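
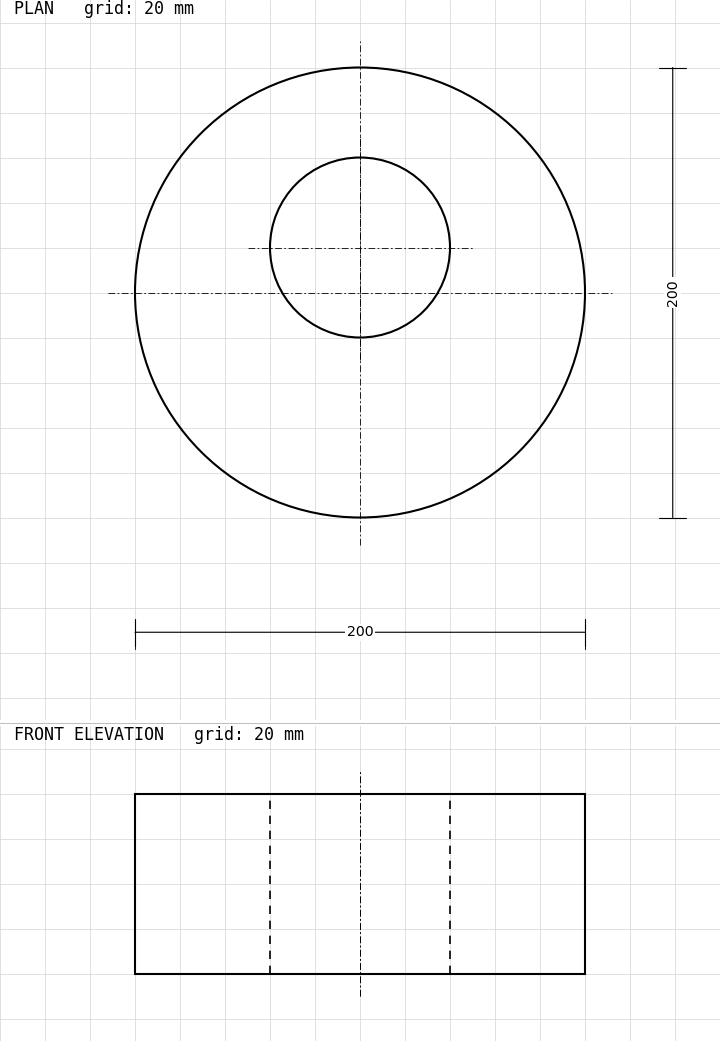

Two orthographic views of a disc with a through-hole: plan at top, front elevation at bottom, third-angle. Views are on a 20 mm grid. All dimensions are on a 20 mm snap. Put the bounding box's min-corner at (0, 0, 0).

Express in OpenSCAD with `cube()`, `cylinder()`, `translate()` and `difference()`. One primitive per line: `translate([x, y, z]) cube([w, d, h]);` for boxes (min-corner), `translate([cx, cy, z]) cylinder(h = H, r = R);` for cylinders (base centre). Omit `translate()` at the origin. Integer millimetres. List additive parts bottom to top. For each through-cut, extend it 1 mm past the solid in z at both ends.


difference() {
  translate([100, 100, 0]) cylinder(h = 80, r = 100);
  translate([100, 120, -1]) cylinder(h = 82, r = 40);
}


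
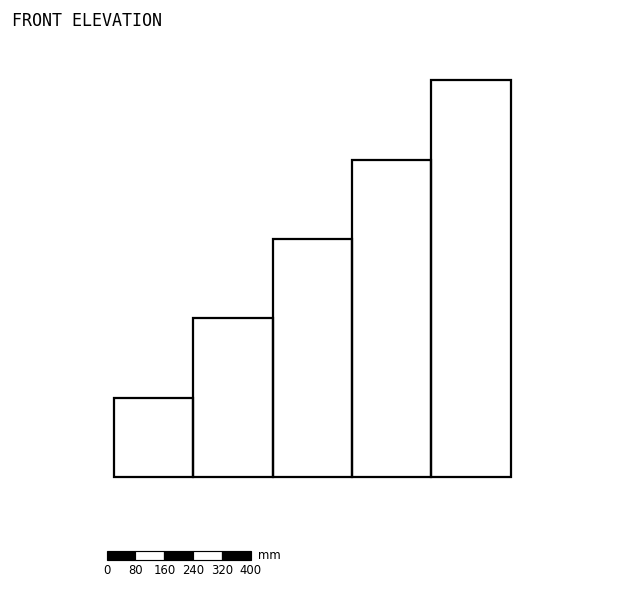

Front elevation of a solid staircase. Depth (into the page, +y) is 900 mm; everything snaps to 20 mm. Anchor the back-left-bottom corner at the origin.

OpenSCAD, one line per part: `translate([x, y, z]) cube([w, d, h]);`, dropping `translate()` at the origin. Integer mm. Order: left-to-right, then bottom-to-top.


cube([220, 900, 220]);
translate([220, 0, 0]) cube([220, 900, 440]);
translate([440, 0, 0]) cube([220, 900, 660]);
translate([660, 0, 0]) cube([220, 900, 880]);
translate([880, 0, 0]) cube([220, 900, 1100]);


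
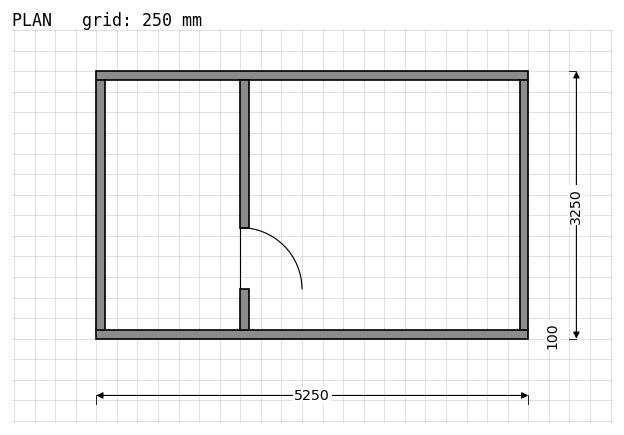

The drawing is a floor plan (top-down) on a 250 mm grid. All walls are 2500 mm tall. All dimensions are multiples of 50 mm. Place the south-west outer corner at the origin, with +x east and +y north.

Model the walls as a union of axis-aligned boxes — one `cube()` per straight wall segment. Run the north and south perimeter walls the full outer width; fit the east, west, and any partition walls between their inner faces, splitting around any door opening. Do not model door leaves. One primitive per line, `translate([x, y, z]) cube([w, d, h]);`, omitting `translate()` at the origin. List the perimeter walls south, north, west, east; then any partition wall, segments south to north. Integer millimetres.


cube([5250, 100, 2500]);
translate([0, 3150, 0]) cube([5250, 100, 2500]);
translate([0, 100, 0]) cube([100, 3050, 2500]);
translate([5150, 100, 0]) cube([100, 3050, 2500]);
translate([1750, 100, 0]) cube([100, 500, 2500]);
translate([1750, 1350, 0]) cube([100, 1800, 2500]);


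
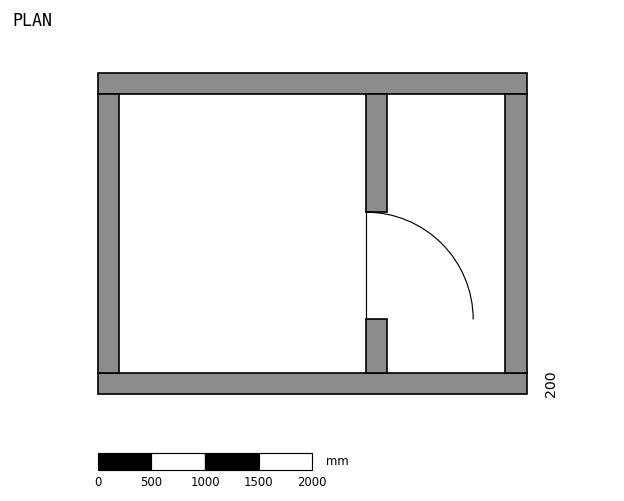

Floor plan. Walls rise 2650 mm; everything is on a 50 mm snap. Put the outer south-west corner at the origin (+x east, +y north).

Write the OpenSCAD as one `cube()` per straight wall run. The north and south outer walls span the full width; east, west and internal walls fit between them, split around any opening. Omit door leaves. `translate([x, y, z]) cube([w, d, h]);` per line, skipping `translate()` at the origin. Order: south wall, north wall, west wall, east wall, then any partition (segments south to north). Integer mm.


cube([4000, 200, 2650]);
translate([0, 2800, 0]) cube([4000, 200, 2650]);
translate([0, 200, 0]) cube([200, 2600, 2650]);
translate([3800, 200, 0]) cube([200, 2600, 2650]);
translate([2500, 200, 0]) cube([200, 500, 2650]);
translate([2500, 1700, 0]) cube([200, 1100, 2650]);


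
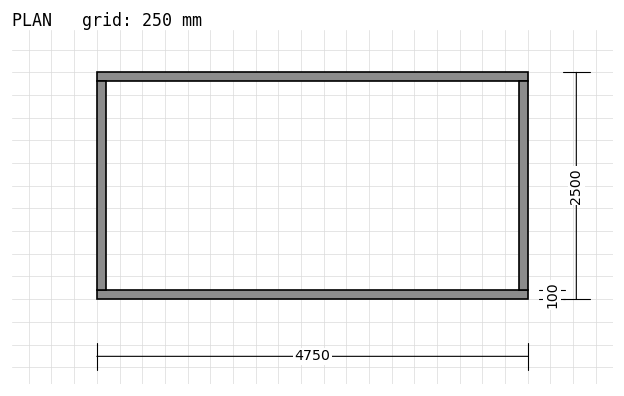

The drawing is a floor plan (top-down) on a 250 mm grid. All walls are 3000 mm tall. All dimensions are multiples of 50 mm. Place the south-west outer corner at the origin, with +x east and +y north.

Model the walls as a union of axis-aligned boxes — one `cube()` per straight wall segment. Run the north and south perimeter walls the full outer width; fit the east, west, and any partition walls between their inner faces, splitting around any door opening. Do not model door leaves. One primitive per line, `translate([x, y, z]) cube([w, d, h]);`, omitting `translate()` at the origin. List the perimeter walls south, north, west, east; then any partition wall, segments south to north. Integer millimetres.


cube([4750, 100, 3000]);
translate([0, 2400, 0]) cube([4750, 100, 3000]);
translate([0, 100, 0]) cube([100, 2300, 3000]);
translate([4650, 100, 0]) cube([100, 2300, 3000]);


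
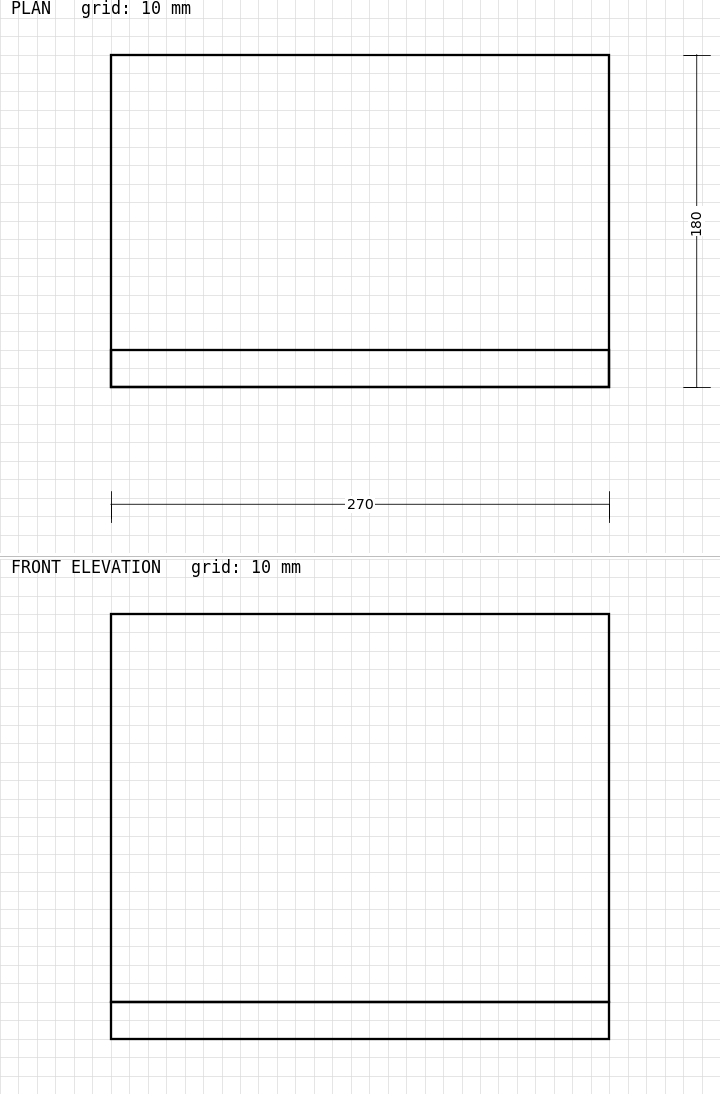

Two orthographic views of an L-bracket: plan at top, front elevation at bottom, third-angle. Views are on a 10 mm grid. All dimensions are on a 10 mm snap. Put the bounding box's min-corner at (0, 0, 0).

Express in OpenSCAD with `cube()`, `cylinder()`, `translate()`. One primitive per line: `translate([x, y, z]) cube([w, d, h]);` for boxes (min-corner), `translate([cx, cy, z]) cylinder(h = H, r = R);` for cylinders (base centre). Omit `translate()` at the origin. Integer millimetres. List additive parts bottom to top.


cube([270, 180, 20]);
translate([0, 0, 20]) cube([270, 20, 210]);


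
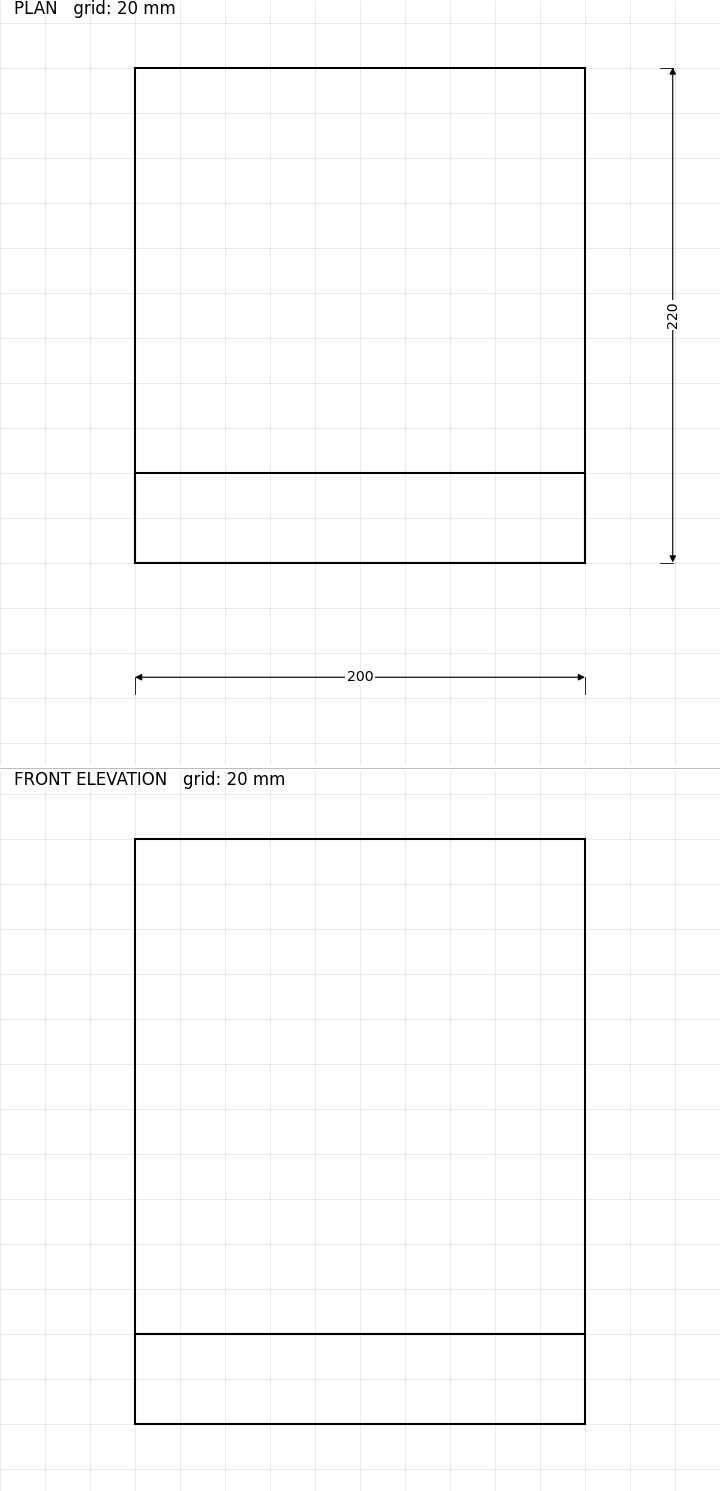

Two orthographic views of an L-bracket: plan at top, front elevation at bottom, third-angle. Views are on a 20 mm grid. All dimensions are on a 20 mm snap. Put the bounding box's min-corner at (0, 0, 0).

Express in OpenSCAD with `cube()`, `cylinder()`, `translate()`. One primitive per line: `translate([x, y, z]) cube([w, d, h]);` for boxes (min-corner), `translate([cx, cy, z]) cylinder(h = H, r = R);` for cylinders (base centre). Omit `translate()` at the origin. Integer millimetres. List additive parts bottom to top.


cube([200, 220, 40]);
translate([0, 0, 40]) cube([200, 40, 220]);


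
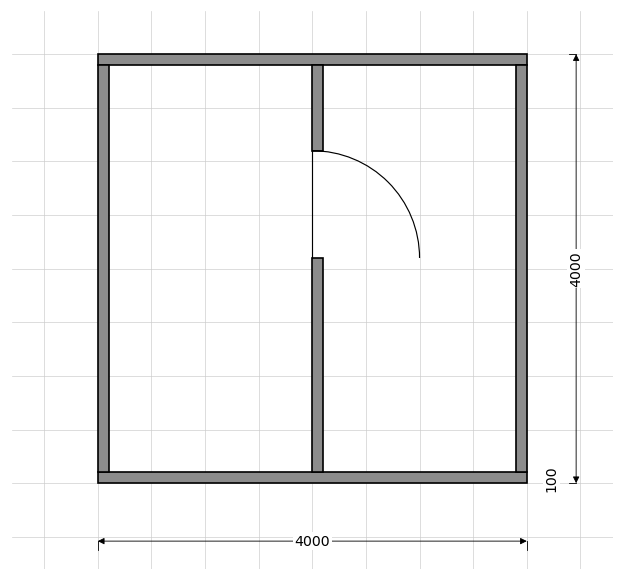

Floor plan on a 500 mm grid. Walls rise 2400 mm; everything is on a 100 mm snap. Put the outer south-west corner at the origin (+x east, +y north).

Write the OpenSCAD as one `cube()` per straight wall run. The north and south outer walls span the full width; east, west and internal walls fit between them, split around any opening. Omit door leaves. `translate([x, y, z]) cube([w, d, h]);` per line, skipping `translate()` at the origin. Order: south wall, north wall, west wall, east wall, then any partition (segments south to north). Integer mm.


cube([4000, 100, 2400]);
translate([0, 3900, 0]) cube([4000, 100, 2400]);
translate([0, 100, 0]) cube([100, 3800, 2400]);
translate([3900, 100, 0]) cube([100, 3800, 2400]);
translate([2000, 100, 0]) cube([100, 2000, 2400]);
translate([2000, 3100, 0]) cube([100, 800, 2400]);


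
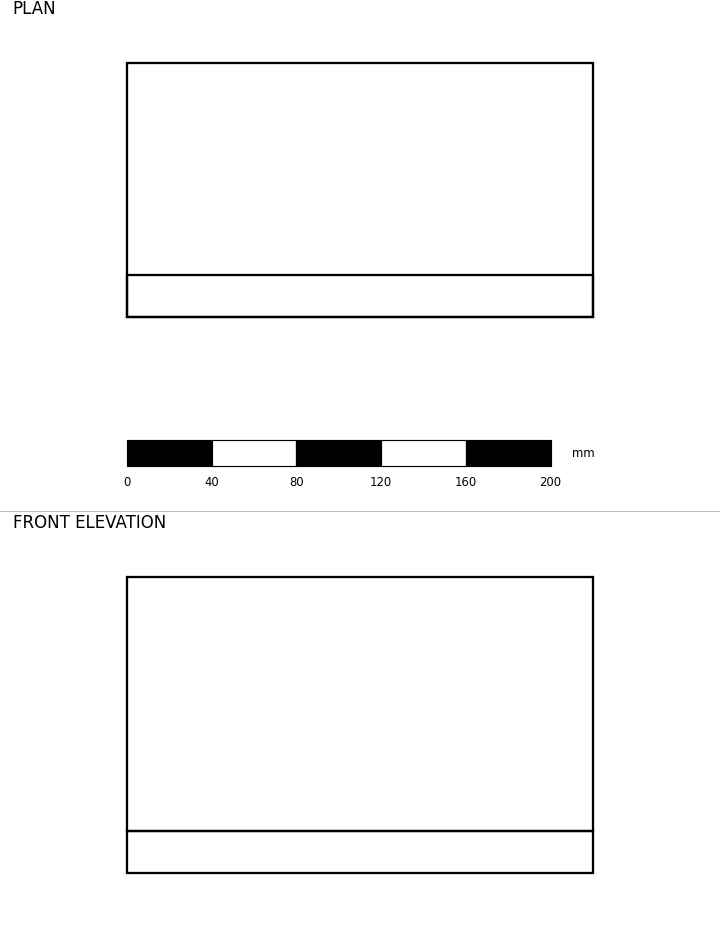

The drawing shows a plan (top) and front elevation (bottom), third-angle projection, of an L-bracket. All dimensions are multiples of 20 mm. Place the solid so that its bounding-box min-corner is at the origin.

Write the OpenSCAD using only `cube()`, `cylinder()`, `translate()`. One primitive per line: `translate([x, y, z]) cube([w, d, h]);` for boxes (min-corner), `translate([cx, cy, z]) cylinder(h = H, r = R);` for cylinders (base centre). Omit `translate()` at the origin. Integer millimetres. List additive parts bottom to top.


cube([220, 120, 20]);
translate([0, 0, 20]) cube([220, 20, 120]);


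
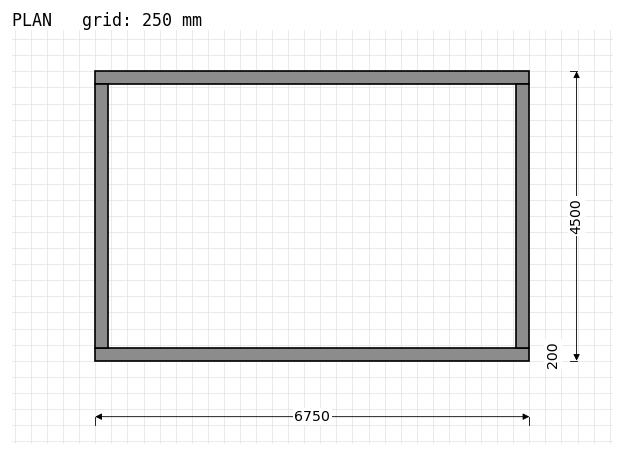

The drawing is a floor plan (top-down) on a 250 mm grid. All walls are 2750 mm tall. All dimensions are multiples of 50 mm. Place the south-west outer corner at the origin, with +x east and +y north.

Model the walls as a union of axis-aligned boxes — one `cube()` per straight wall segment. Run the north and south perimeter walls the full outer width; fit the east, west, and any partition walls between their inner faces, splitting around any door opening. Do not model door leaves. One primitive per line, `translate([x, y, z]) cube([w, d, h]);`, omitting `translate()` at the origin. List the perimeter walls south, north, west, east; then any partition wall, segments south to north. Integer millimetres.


cube([6750, 200, 2750]);
translate([0, 4300, 0]) cube([6750, 200, 2750]);
translate([0, 200, 0]) cube([200, 4100, 2750]);
translate([6550, 200, 0]) cube([200, 4100, 2750]);


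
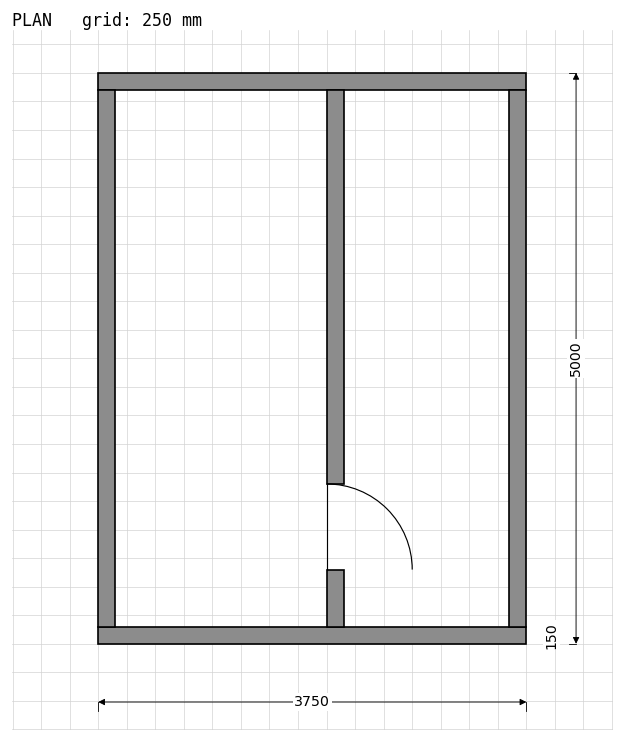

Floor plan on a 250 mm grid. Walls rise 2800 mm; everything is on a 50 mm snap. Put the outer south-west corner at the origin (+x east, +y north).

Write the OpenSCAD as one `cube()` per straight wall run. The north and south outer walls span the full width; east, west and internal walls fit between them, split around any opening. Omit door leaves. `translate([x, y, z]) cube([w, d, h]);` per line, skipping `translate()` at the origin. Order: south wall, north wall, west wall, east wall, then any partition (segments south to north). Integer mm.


cube([3750, 150, 2800]);
translate([0, 4850, 0]) cube([3750, 150, 2800]);
translate([0, 150, 0]) cube([150, 4700, 2800]);
translate([3600, 150, 0]) cube([150, 4700, 2800]);
translate([2000, 150, 0]) cube([150, 500, 2800]);
translate([2000, 1400, 0]) cube([150, 3450, 2800]);


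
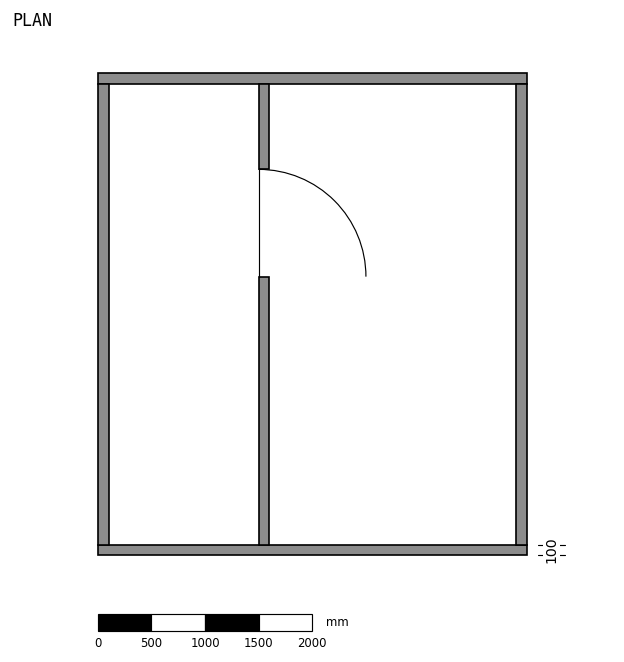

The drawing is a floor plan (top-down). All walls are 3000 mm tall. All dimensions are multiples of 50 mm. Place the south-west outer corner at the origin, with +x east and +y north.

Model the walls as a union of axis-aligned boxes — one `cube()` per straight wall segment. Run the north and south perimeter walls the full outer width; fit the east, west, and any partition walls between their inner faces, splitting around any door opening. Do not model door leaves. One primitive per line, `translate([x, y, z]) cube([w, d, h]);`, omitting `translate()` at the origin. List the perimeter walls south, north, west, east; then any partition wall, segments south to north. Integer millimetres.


cube([4000, 100, 3000]);
translate([0, 4400, 0]) cube([4000, 100, 3000]);
translate([0, 100, 0]) cube([100, 4300, 3000]);
translate([3900, 100, 0]) cube([100, 4300, 3000]);
translate([1500, 100, 0]) cube([100, 2500, 3000]);
translate([1500, 3600, 0]) cube([100, 800, 3000]);


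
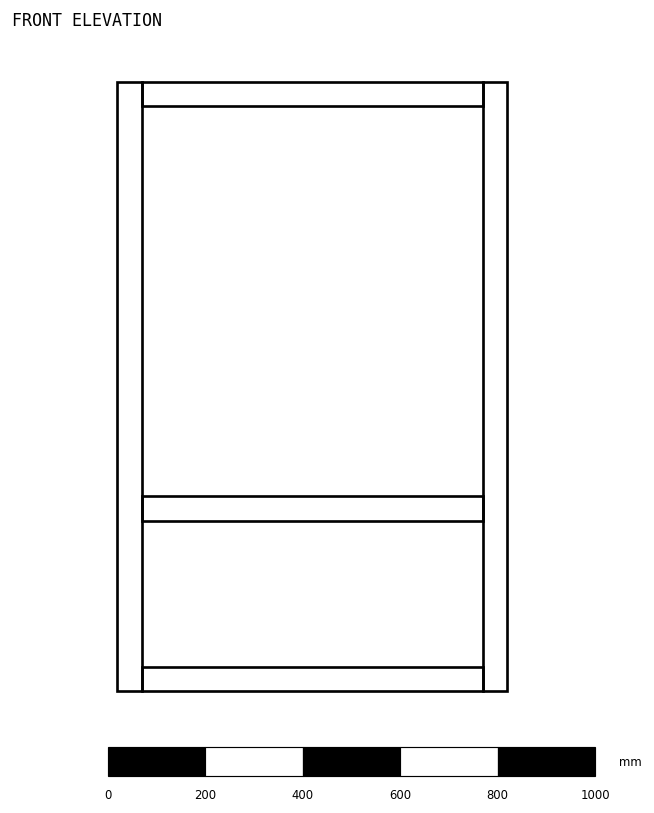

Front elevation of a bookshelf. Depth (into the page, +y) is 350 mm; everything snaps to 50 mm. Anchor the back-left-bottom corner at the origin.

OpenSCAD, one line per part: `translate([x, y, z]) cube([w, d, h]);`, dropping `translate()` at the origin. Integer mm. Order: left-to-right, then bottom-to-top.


cube([50, 350, 1250]);
translate([50, 0, 0]) cube([700, 350, 50]);
translate([50, 0, 350]) cube([700, 350, 50]);
translate([50, 0, 1200]) cube([700, 350, 50]);
translate([750, 0, 0]) cube([50, 350, 1250]);


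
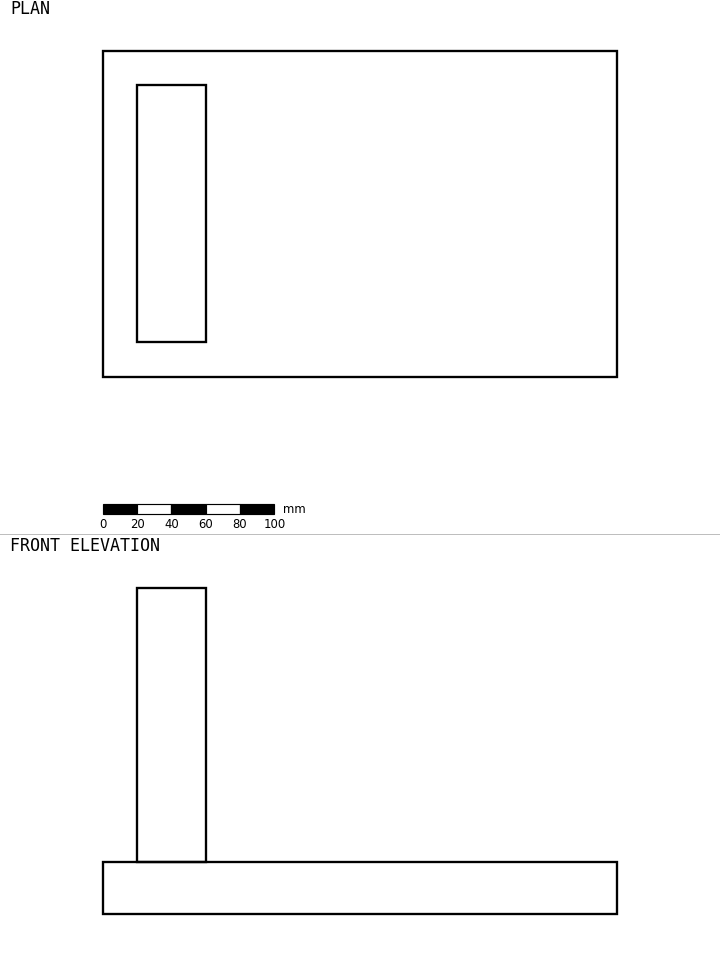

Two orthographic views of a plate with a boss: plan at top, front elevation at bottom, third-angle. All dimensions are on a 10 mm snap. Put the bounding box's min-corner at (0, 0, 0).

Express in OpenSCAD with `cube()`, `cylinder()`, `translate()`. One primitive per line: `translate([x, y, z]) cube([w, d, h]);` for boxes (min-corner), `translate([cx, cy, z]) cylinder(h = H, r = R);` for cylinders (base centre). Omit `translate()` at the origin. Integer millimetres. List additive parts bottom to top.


cube([300, 190, 30]);
translate([20, 20, 30]) cube([40, 150, 160]);


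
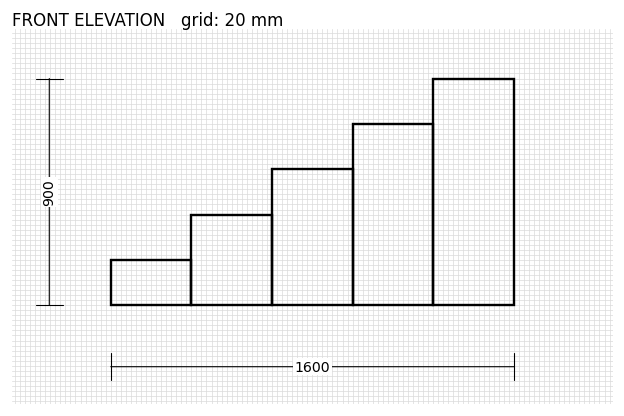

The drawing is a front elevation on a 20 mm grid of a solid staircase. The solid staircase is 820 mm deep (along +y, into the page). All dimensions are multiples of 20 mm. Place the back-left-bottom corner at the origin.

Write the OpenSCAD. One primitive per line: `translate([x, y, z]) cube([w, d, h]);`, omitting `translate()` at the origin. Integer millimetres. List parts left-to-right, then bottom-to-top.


cube([320, 820, 180]);
translate([320, 0, 0]) cube([320, 820, 360]);
translate([640, 0, 0]) cube([320, 820, 540]);
translate([960, 0, 0]) cube([320, 820, 720]);
translate([1280, 0, 0]) cube([320, 820, 900]);


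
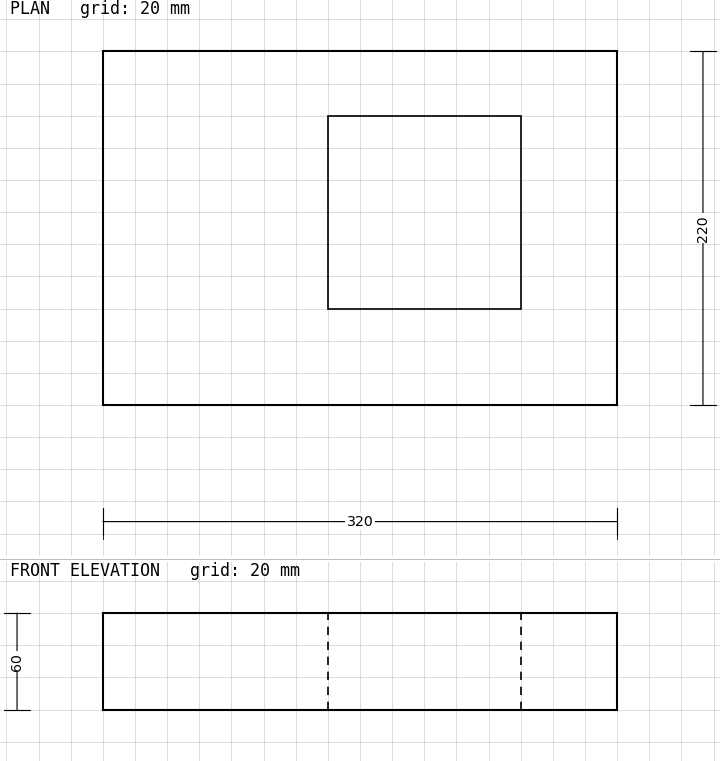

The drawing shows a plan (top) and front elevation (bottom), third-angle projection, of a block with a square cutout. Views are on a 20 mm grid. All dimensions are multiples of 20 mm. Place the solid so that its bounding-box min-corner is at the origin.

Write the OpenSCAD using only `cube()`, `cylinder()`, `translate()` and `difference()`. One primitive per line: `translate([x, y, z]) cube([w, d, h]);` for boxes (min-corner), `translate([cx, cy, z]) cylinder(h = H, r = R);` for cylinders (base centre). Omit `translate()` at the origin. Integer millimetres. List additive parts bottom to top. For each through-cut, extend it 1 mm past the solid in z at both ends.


difference() {
  cube([320, 220, 60]);
  translate([140, 60, -1]) cube([120, 120, 62]);
}


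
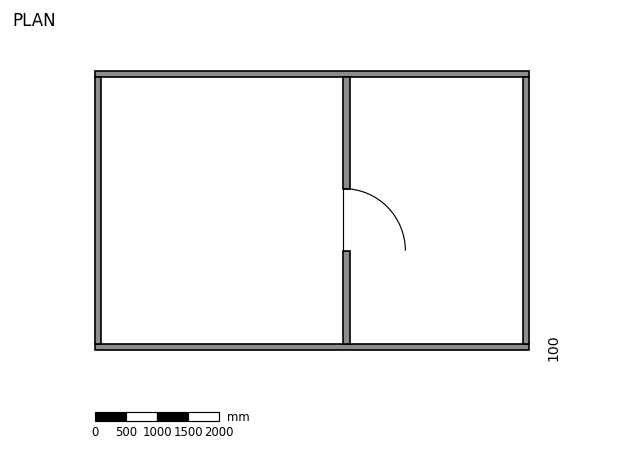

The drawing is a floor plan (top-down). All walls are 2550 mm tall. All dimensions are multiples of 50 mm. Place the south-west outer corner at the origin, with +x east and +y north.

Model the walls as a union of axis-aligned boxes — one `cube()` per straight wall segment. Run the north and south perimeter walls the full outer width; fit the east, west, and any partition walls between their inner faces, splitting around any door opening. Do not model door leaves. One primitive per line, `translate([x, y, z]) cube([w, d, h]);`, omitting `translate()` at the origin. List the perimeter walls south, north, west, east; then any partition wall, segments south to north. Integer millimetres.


cube([7000, 100, 2550]);
translate([0, 4400, 0]) cube([7000, 100, 2550]);
translate([0, 100, 0]) cube([100, 4300, 2550]);
translate([6900, 100, 0]) cube([100, 4300, 2550]);
translate([4000, 100, 0]) cube([100, 1500, 2550]);
translate([4000, 2600, 0]) cube([100, 1800, 2550]);


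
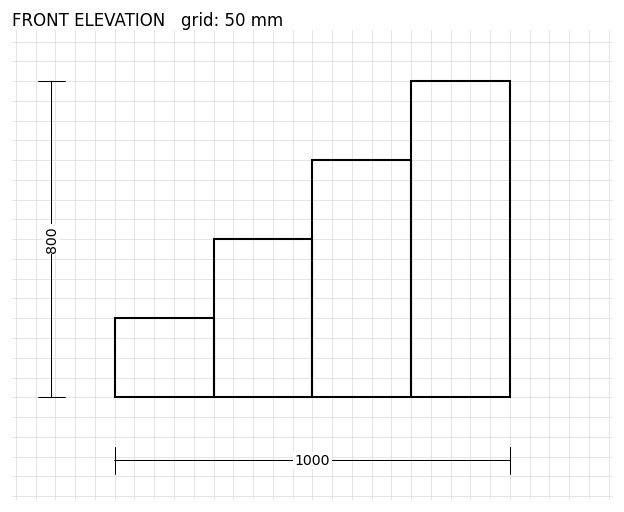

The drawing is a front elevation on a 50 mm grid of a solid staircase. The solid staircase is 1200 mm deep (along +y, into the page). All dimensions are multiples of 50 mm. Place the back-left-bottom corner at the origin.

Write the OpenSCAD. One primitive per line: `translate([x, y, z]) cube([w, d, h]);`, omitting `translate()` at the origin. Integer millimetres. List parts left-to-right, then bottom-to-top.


cube([250, 1200, 200]);
translate([250, 0, 0]) cube([250, 1200, 400]);
translate([500, 0, 0]) cube([250, 1200, 600]);
translate([750, 0, 0]) cube([250, 1200, 800]);


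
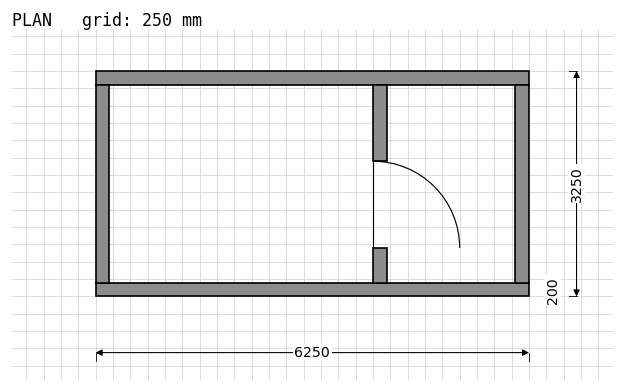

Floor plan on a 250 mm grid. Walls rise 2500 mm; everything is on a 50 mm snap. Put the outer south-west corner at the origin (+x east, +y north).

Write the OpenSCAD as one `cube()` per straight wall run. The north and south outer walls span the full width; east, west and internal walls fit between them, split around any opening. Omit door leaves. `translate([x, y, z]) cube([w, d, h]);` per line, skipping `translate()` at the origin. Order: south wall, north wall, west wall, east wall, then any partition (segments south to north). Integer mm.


cube([6250, 200, 2500]);
translate([0, 3050, 0]) cube([6250, 200, 2500]);
translate([0, 200, 0]) cube([200, 2850, 2500]);
translate([6050, 200, 0]) cube([200, 2850, 2500]);
translate([4000, 200, 0]) cube([200, 500, 2500]);
translate([4000, 1950, 0]) cube([200, 1100, 2500]);


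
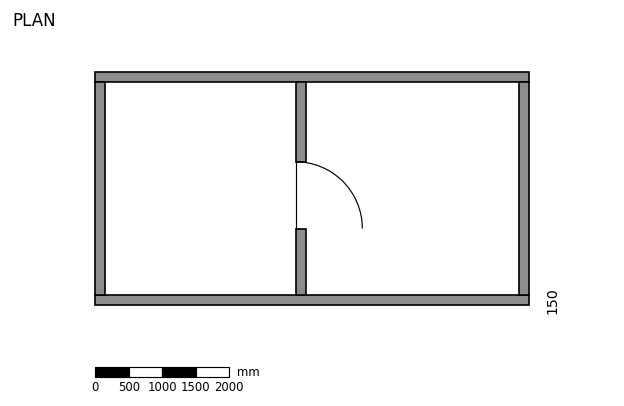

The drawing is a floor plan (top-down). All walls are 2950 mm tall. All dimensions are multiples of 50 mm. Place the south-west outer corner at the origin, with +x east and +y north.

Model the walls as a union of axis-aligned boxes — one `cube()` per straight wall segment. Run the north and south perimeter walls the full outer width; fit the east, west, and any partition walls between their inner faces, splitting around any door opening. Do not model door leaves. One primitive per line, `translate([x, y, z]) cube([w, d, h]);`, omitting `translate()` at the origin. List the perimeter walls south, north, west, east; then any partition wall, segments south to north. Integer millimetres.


cube([6500, 150, 2950]);
translate([0, 3350, 0]) cube([6500, 150, 2950]);
translate([0, 150, 0]) cube([150, 3200, 2950]);
translate([6350, 150, 0]) cube([150, 3200, 2950]);
translate([3000, 150, 0]) cube([150, 1000, 2950]);
translate([3000, 2150, 0]) cube([150, 1200, 2950]);


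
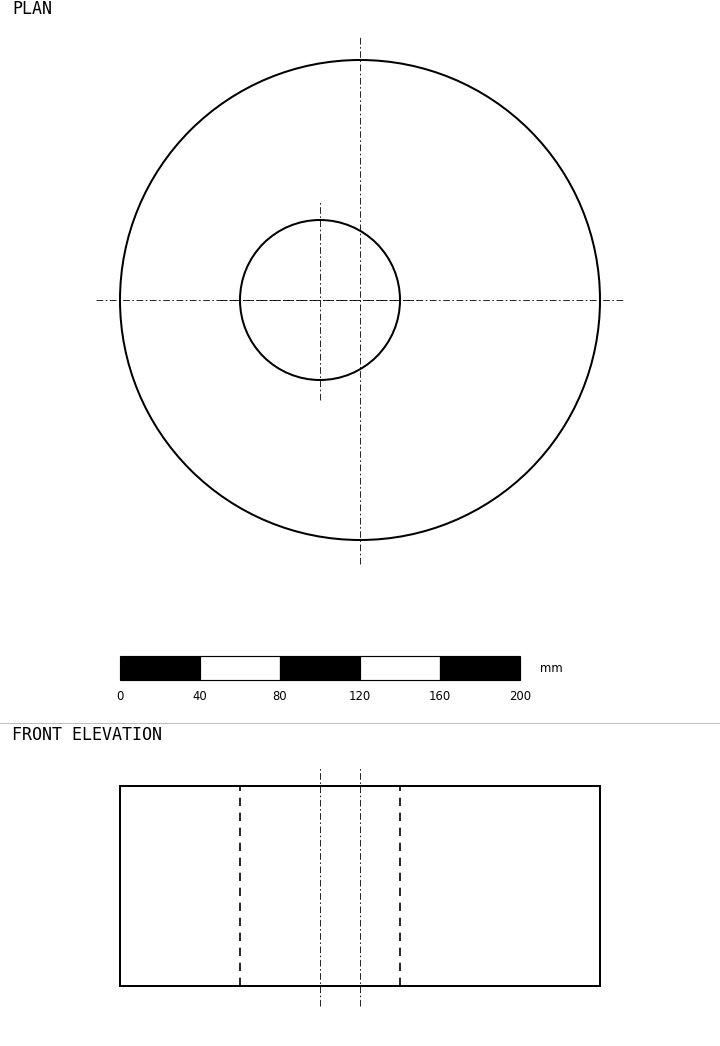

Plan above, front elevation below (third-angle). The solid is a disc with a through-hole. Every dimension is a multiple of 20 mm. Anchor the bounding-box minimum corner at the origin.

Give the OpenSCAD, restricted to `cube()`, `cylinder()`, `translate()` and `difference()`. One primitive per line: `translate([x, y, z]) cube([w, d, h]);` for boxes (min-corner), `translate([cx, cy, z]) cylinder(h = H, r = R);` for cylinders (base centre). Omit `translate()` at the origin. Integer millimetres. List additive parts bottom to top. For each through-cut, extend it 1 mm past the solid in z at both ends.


difference() {
  translate([120, 120, 0]) cylinder(h = 100, r = 120);
  translate([100, 120, -1]) cylinder(h = 102, r = 40);
}


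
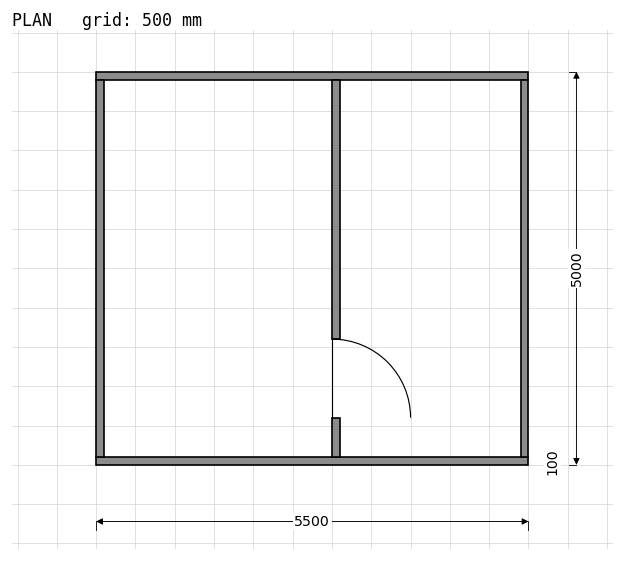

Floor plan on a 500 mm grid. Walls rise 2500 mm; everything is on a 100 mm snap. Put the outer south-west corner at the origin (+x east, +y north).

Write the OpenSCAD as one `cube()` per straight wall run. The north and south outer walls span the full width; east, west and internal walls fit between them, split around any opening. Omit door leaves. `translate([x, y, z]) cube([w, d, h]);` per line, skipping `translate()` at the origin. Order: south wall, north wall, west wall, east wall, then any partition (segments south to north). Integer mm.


cube([5500, 100, 2500]);
translate([0, 4900, 0]) cube([5500, 100, 2500]);
translate([0, 100, 0]) cube([100, 4800, 2500]);
translate([5400, 100, 0]) cube([100, 4800, 2500]);
translate([3000, 100, 0]) cube([100, 500, 2500]);
translate([3000, 1600, 0]) cube([100, 3300, 2500]);


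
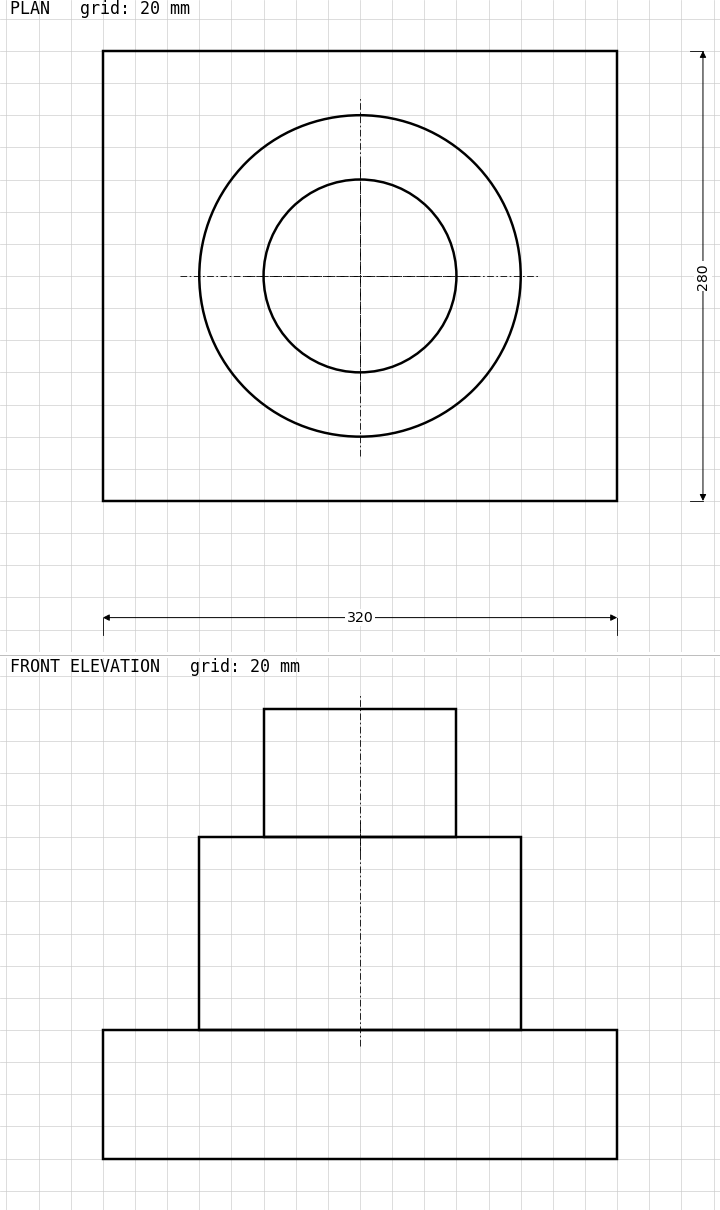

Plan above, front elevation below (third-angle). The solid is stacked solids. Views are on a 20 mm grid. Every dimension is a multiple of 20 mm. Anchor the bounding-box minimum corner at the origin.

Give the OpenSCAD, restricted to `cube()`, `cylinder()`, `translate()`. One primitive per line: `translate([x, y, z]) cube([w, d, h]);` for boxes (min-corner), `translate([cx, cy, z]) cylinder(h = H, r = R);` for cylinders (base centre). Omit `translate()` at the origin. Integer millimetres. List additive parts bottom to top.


cube([320, 280, 80]);
translate([160, 140, 80]) cylinder(h = 120, r = 100);
translate([160, 140, 200]) cylinder(h = 80, r = 60);


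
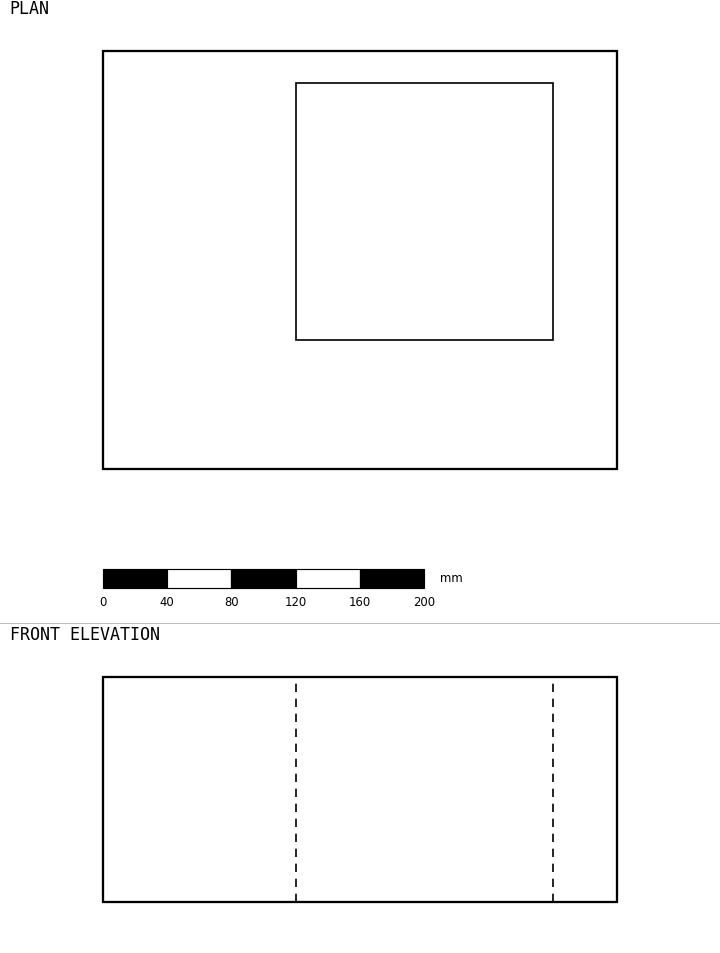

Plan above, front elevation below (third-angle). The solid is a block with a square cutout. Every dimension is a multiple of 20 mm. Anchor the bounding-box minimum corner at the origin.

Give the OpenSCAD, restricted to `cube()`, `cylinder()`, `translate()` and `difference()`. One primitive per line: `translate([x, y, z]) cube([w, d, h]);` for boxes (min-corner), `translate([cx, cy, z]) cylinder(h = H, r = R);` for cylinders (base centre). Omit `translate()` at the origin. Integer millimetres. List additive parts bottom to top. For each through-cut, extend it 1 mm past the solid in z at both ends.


difference() {
  cube([320, 260, 140]);
  translate([120, 80, -1]) cube([160, 160, 142]);
}


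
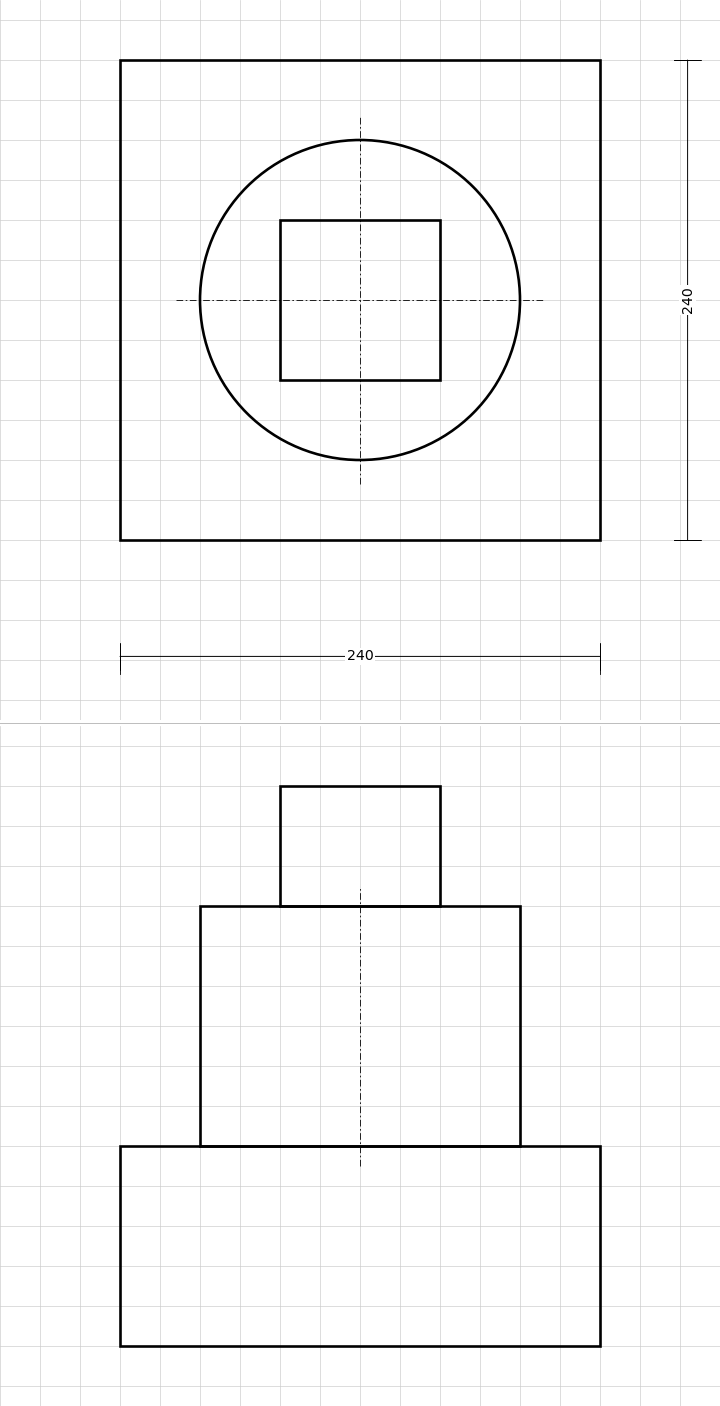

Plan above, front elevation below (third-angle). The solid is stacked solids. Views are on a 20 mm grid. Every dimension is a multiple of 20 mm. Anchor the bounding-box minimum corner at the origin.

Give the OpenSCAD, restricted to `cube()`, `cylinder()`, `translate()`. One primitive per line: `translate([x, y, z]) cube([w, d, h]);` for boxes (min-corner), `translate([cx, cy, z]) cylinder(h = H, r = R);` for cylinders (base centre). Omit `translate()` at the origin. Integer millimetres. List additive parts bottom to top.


cube([240, 240, 100]);
translate([120, 120, 100]) cylinder(h = 120, r = 80);
translate([80, 80, 220]) cube([80, 80, 60]);


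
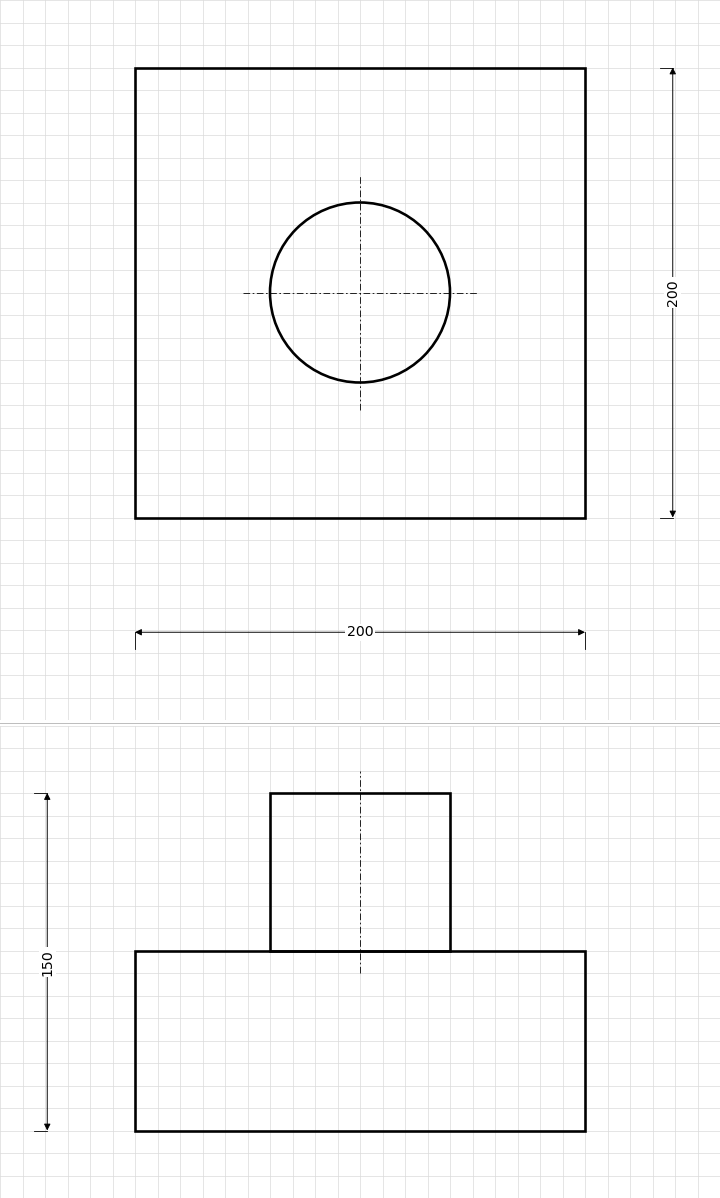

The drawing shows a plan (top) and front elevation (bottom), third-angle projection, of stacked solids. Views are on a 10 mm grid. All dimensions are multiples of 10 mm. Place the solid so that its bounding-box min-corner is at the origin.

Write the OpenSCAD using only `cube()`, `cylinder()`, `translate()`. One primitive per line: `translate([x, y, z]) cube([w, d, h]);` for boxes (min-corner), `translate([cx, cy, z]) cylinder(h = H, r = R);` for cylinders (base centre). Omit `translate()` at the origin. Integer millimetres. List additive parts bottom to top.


cube([200, 200, 80]);
translate([100, 100, 80]) cylinder(h = 70, r = 40);


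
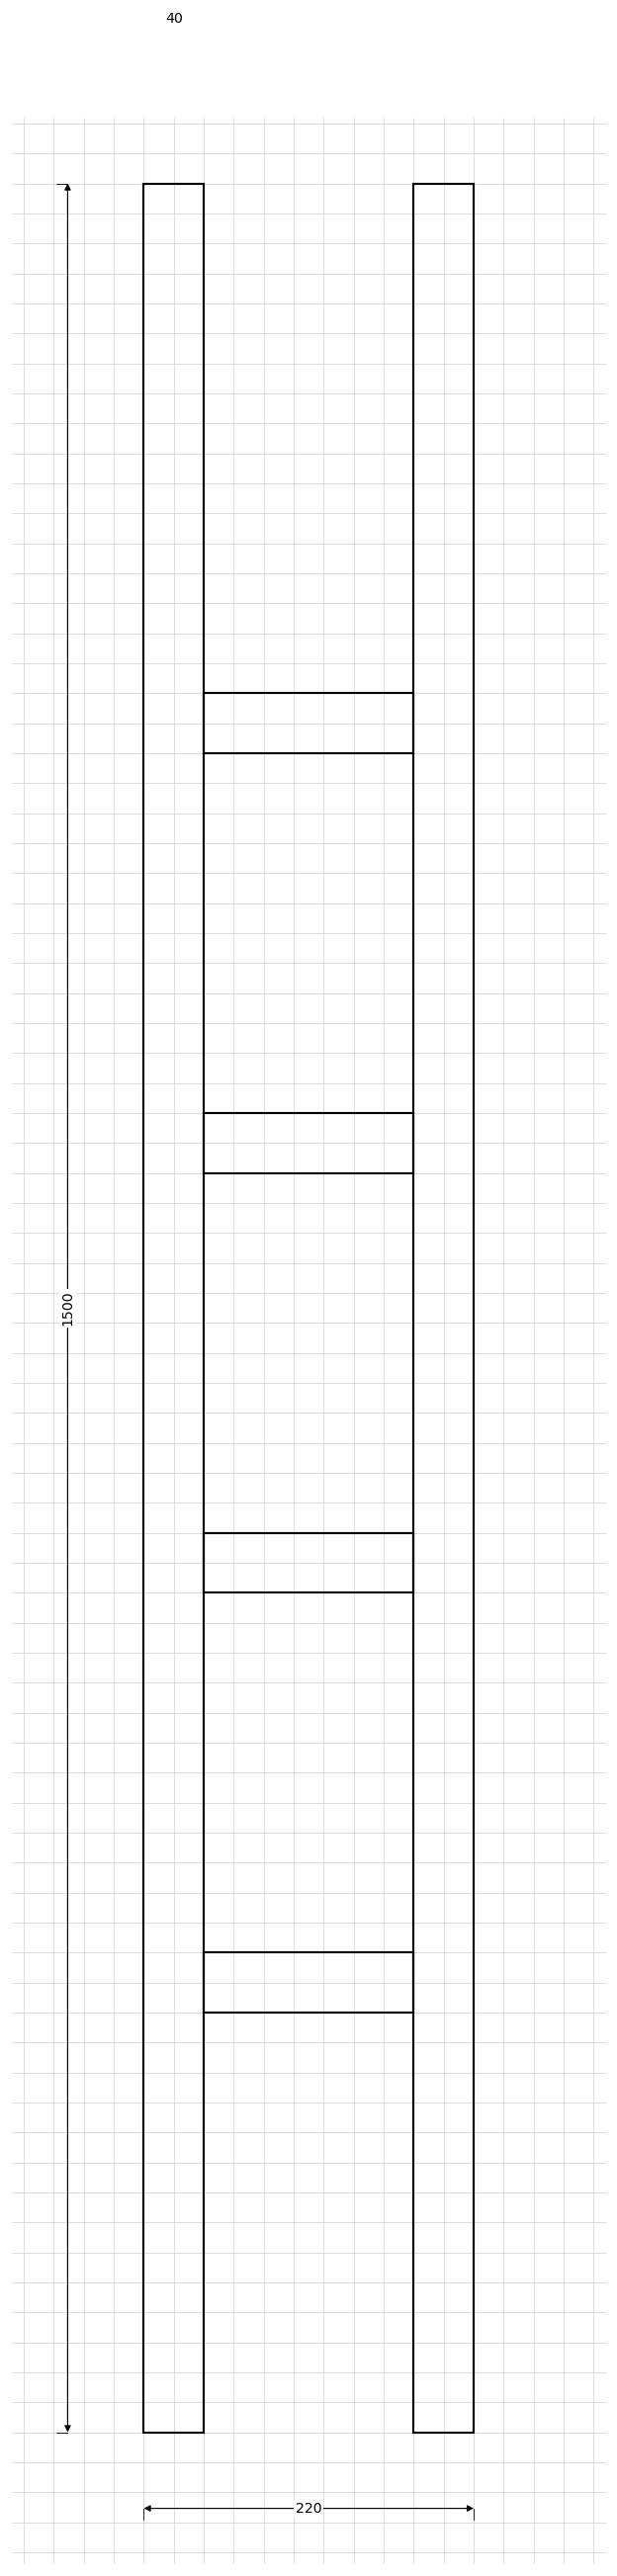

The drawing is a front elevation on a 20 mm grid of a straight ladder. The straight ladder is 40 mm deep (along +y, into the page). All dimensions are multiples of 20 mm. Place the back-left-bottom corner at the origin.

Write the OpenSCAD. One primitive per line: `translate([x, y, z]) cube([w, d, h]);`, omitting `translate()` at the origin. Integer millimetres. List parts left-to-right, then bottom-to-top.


cube([40, 40, 1500]);
translate([40, 0, 280]) cube([140, 40, 40]);
translate([40, 0, 560]) cube([140, 40, 40]);
translate([40, 0, 840]) cube([140, 40, 40]);
translate([40, 0, 1120]) cube([140, 40, 40]);
translate([180, 0, 0]) cube([40, 40, 1500]);


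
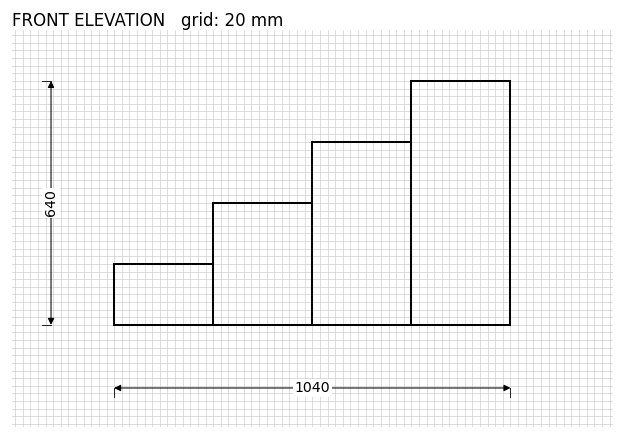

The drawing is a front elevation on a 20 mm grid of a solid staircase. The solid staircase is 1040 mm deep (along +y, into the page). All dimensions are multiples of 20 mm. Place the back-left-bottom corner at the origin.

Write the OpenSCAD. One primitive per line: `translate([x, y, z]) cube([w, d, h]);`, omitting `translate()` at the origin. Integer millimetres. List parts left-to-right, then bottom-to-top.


cube([260, 1040, 160]);
translate([260, 0, 0]) cube([260, 1040, 320]);
translate([520, 0, 0]) cube([260, 1040, 480]);
translate([780, 0, 0]) cube([260, 1040, 640]);


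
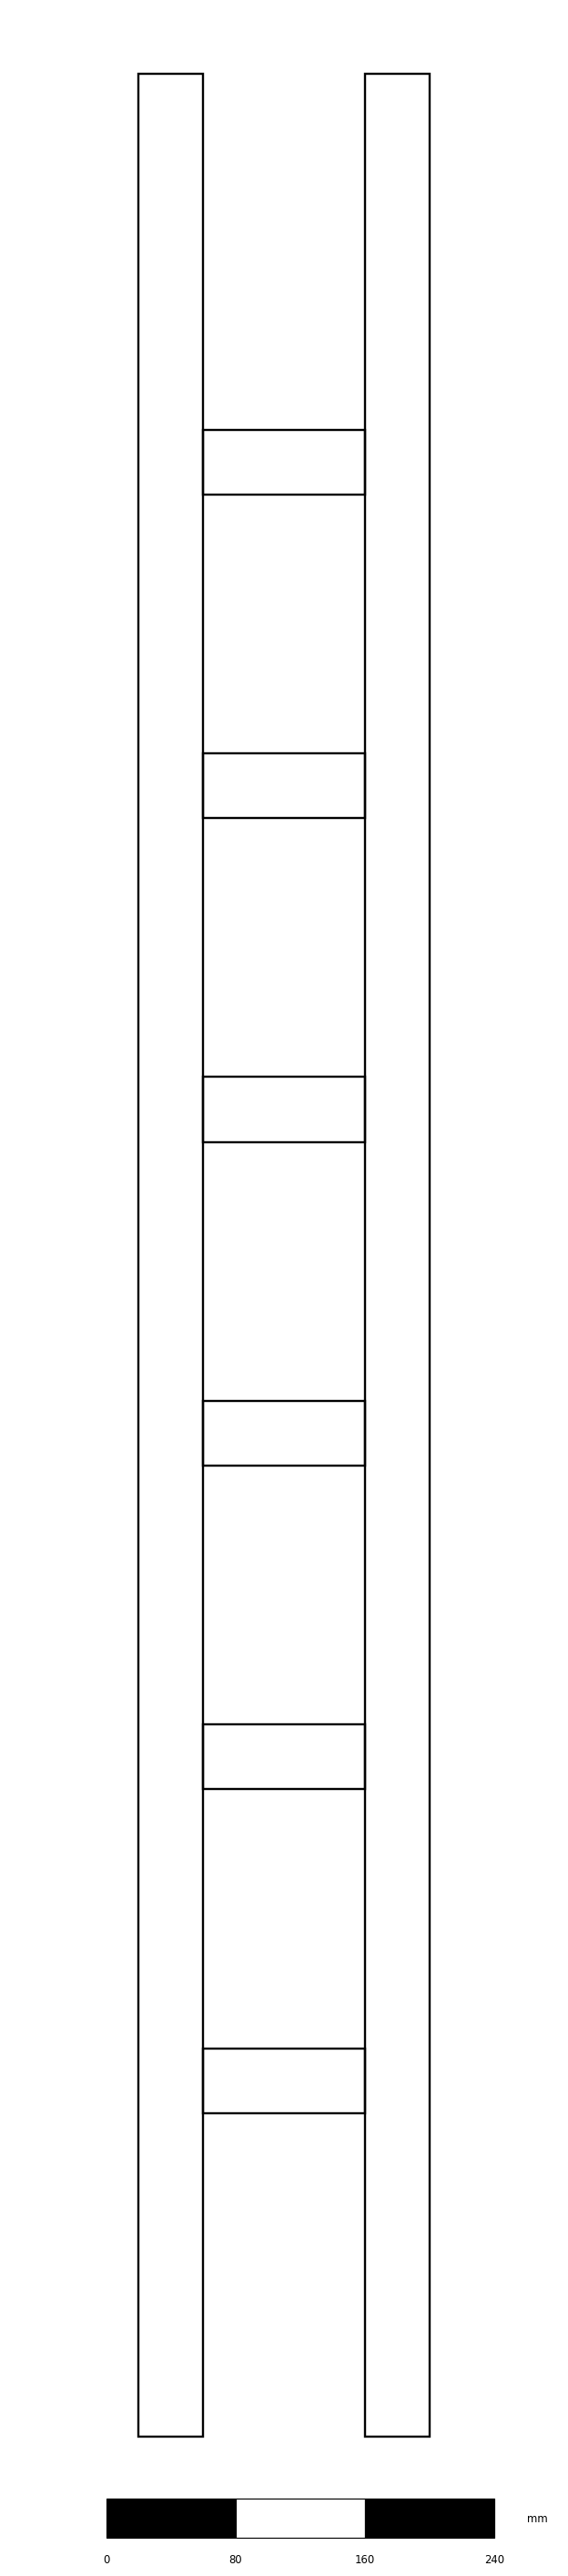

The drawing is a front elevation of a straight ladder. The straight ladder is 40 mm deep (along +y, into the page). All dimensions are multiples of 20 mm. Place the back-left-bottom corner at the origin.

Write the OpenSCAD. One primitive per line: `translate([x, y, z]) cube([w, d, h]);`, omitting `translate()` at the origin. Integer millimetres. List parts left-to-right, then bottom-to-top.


cube([40, 40, 1460]);
translate([40, 0, 200]) cube([100, 40, 40]);
translate([40, 0, 400]) cube([100, 40, 40]);
translate([40, 0, 600]) cube([100, 40, 40]);
translate([40, 0, 800]) cube([100, 40, 40]);
translate([40, 0, 1000]) cube([100, 40, 40]);
translate([40, 0, 1200]) cube([100, 40, 40]);
translate([140, 0, 0]) cube([40, 40, 1460]);


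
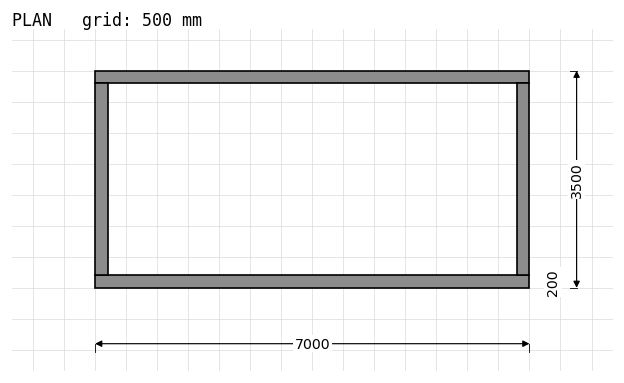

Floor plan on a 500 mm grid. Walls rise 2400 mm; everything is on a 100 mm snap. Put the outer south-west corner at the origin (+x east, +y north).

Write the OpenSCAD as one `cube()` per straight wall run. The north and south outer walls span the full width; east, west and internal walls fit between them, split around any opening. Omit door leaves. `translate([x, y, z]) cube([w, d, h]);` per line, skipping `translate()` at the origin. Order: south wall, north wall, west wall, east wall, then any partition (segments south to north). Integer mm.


cube([7000, 200, 2400]);
translate([0, 3300, 0]) cube([7000, 200, 2400]);
translate([0, 200, 0]) cube([200, 3100, 2400]);
translate([6800, 200, 0]) cube([200, 3100, 2400]);


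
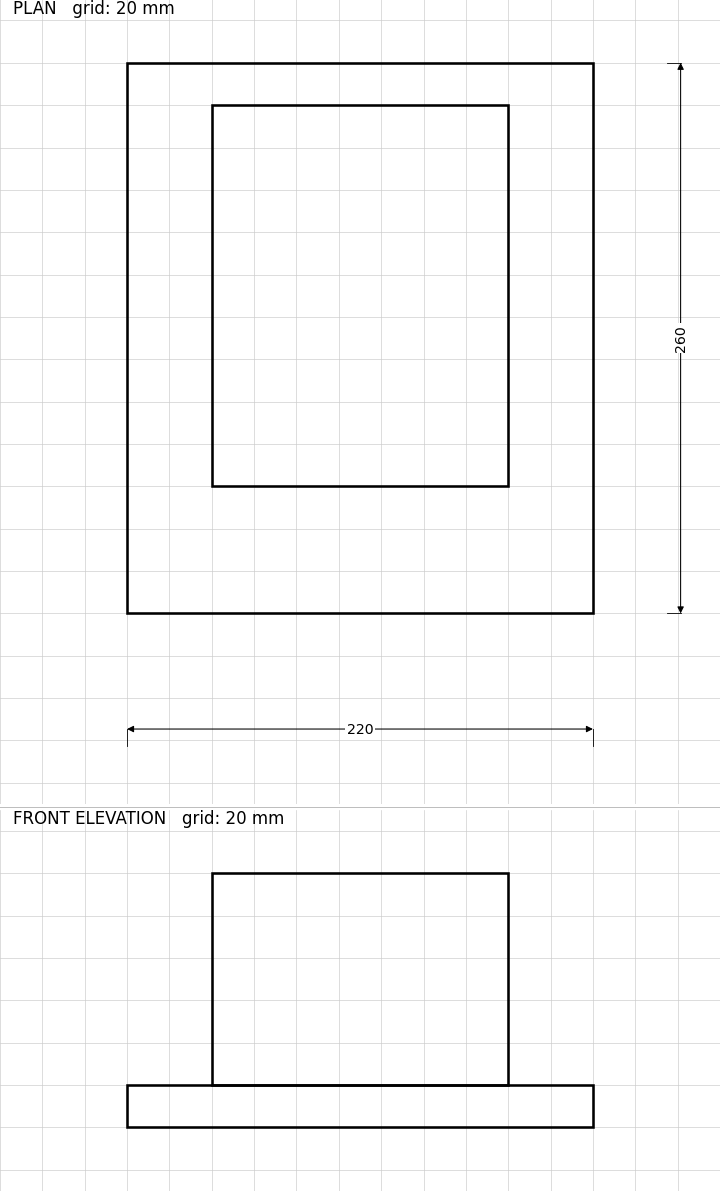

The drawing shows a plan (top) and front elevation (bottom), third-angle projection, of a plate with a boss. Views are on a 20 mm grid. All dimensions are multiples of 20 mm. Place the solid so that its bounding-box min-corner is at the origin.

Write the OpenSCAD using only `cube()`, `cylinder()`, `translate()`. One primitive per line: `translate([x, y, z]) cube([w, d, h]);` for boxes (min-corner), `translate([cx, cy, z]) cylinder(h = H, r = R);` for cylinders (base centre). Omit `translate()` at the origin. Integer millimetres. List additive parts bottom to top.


cube([220, 260, 20]);
translate([40, 60, 20]) cube([140, 180, 100]);


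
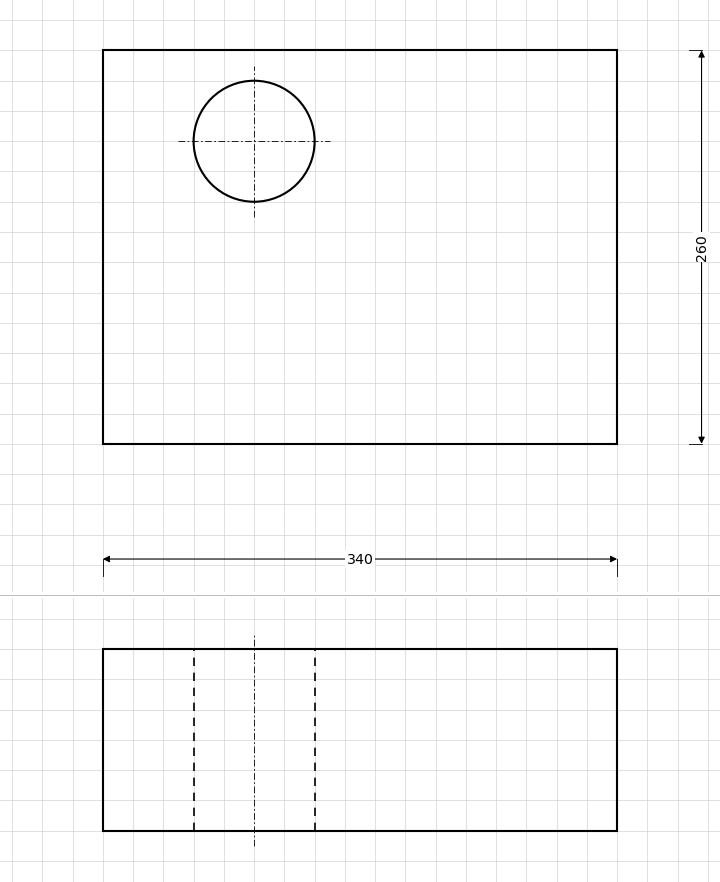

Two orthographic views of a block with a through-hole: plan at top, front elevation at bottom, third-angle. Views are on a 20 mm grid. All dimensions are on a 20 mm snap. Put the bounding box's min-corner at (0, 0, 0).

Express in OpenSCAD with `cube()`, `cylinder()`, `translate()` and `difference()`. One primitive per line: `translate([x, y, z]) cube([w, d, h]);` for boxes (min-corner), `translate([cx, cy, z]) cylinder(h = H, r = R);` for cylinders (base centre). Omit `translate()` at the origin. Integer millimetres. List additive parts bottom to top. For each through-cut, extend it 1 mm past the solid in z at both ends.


difference() {
  cube([340, 260, 120]);
  translate([100, 200, -1]) cylinder(h = 122, r = 40);
}


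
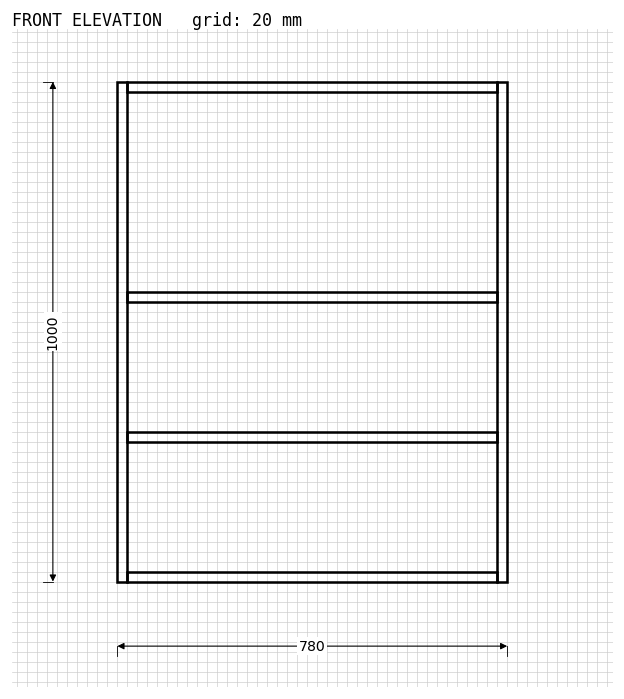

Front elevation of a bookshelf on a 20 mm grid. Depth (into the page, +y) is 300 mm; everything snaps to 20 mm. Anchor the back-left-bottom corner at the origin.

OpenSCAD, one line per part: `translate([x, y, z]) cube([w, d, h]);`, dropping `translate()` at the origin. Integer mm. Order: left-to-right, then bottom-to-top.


cube([20, 300, 1000]);
translate([20, 0, 0]) cube([740, 300, 20]);
translate([20, 0, 280]) cube([740, 300, 20]);
translate([20, 0, 560]) cube([740, 300, 20]);
translate([20, 0, 980]) cube([740, 300, 20]);
translate([760, 0, 0]) cube([20, 300, 1000]);


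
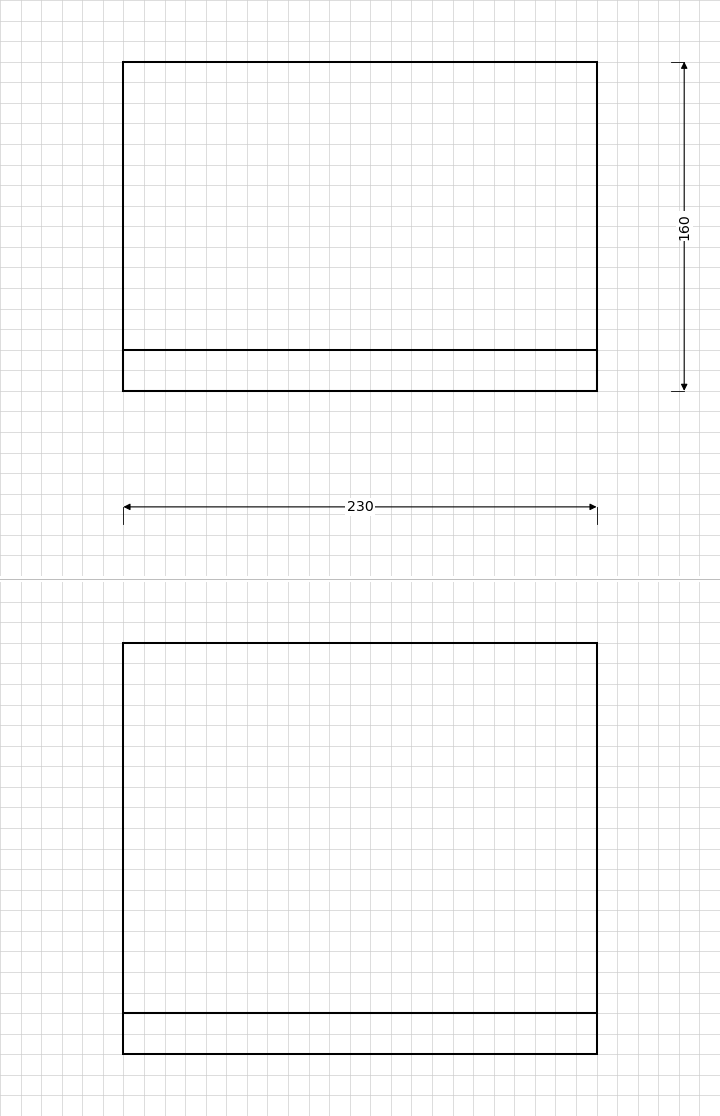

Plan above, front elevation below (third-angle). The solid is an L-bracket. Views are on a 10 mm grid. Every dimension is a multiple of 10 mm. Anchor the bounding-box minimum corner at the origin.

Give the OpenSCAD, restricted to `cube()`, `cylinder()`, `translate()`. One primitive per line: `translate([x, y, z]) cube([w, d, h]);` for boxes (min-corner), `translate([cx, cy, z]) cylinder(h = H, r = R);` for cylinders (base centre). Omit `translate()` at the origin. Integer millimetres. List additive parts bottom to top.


cube([230, 160, 20]);
translate([0, 0, 20]) cube([230, 20, 180]);


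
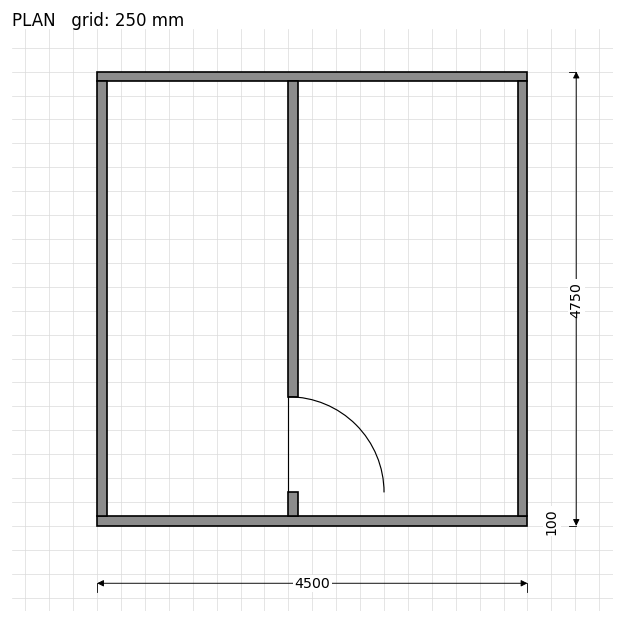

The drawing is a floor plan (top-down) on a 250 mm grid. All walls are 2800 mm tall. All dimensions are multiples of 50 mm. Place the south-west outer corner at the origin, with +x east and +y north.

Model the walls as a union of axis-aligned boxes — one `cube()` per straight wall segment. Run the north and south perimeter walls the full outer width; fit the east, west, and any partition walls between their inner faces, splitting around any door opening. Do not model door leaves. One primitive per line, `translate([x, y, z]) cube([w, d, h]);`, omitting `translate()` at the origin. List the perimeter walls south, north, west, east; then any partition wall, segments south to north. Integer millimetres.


cube([4500, 100, 2800]);
translate([0, 4650, 0]) cube([4500, 100, 2800]);
translate([0, 100, 0]) cube([100, 4550, 2800]);
translate([4400, 100, 0]) cube([100, 4550, 2800]);
translate([2000, 100, 0]) cube([100, 250, 2800]);
translate([2000, 1350, 0]) cube([100, 3300, 2800]);


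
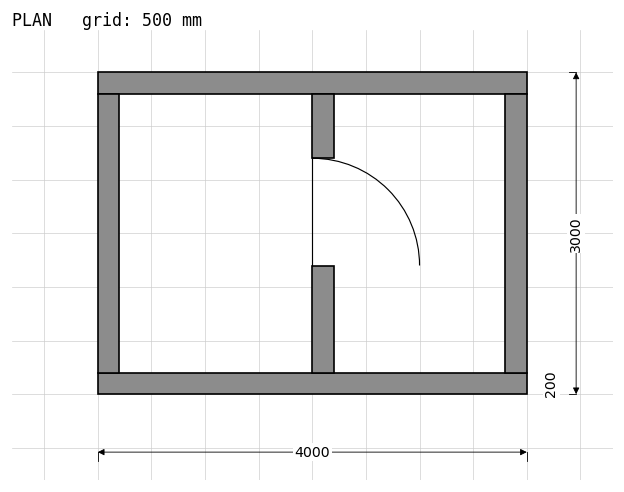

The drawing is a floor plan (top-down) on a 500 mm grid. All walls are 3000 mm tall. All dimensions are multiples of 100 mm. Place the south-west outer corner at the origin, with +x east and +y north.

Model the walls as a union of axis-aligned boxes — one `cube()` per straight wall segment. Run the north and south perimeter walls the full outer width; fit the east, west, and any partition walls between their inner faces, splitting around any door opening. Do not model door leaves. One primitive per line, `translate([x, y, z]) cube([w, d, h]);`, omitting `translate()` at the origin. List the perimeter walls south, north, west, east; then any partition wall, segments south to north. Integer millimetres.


cube([4000, 200, 3000]);
translate([0, 2800, 0]) cube([4000, 200, 3000]);
translate([0, 200, 0]) cube([200, 2600, 3000]);
translate([3800, 200, 0]) cube([200, 2600, 3000]);
translate([2000, 200, 0]) cube([200, 1000, 3000]);
translate([2000, 2200, 0]) cube([200, 600, 3000]);


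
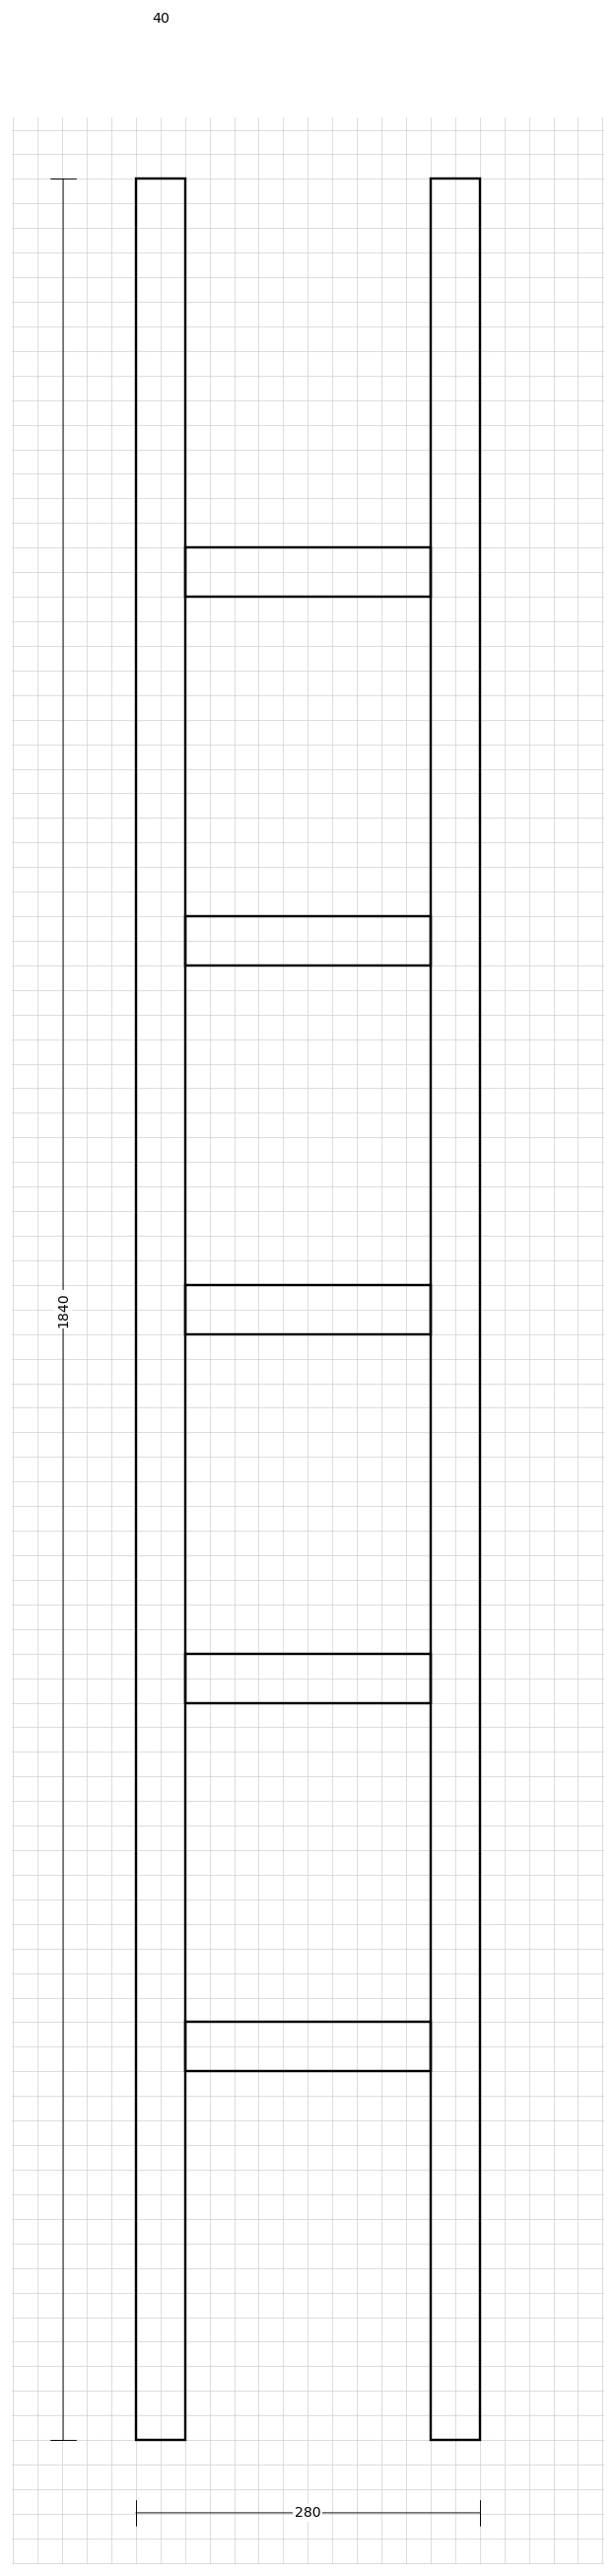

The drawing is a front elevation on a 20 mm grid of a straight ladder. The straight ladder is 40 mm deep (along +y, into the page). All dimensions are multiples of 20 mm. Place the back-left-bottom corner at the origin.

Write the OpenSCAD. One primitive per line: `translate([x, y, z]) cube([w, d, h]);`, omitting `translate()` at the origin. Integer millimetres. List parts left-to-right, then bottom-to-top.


cube([40, 40, 1840]);
translate([40, 0, 300]) cube([200, 40, 40]);
translate([40, 0, 600]) cube([200, 40, 40]);
translate([40, 0, 900]) cube([200, 40, 40]);
translate([40, 0, 1200]) cube([200, 40, 40]);
translate([40, 0, 1500]) cube([200, 40, 40]);
translate([240, 0, 0]) cube([40, 40, 1840]);
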